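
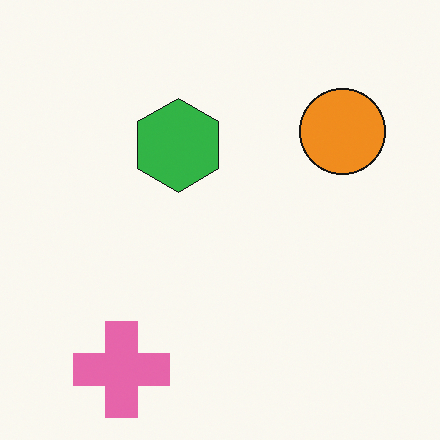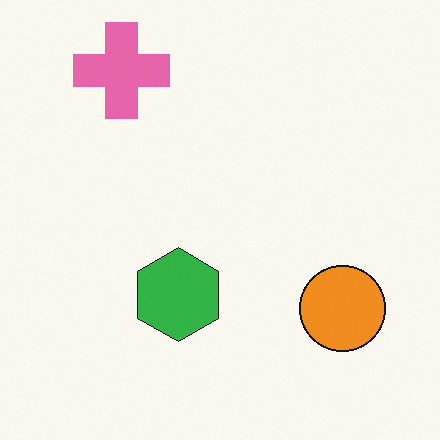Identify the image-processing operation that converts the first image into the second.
The image was flipped vertically (top ↔ bottom).

The pink cross is in the bottom-left of the first image and the top-left of the second — shapes on opposite sides of the horizontal midline have swapped in a mirror flip.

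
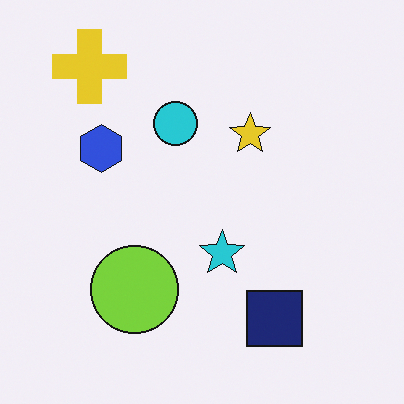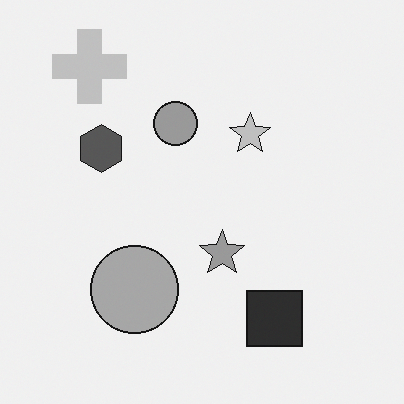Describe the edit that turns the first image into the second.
The second image is the first converted to grayscale.

All color is removed — every shape is now a shade of grey.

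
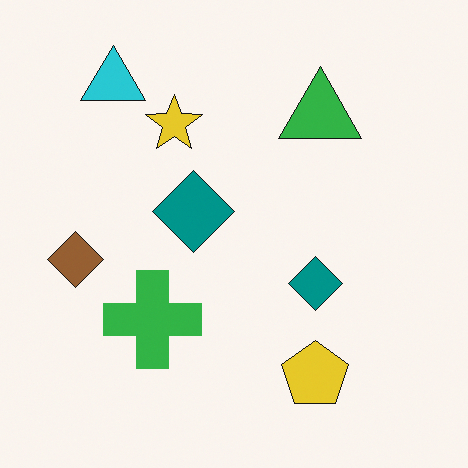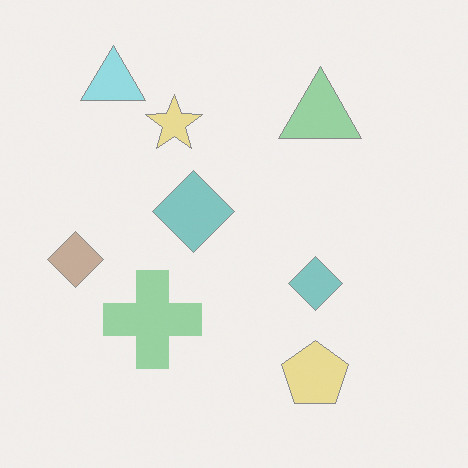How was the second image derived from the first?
It was washed out (contrast reduced).

Tones are pushed toward mid-grey across the whole image — a global contrast change.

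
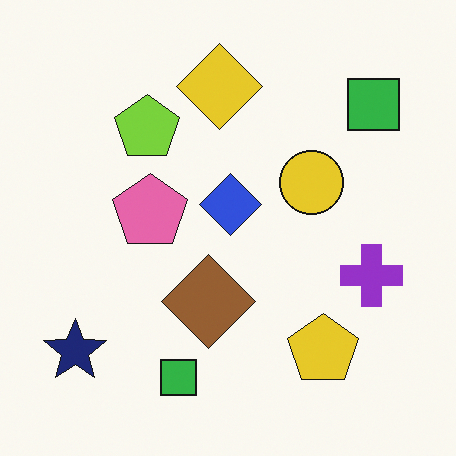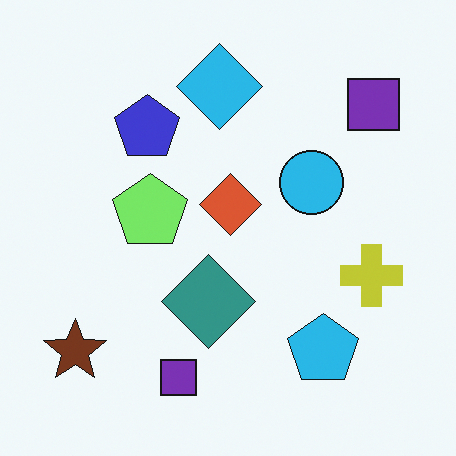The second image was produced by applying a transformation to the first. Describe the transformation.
The second image is the first hue-shifted through roughly a third of the color wheel.

Every shape's color has rotated by the same amount around the hue wheel — a uniform hue shift.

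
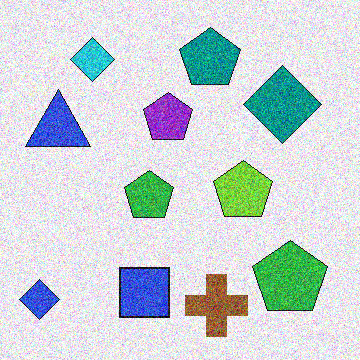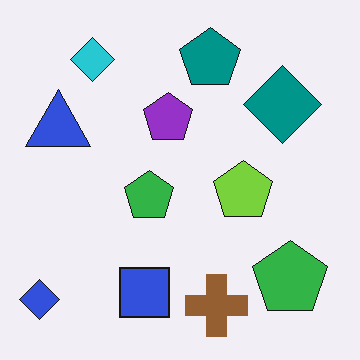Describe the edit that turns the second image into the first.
The image was degraded with strong gaussian noise.

Random speckle covers the whole image, including the flat background.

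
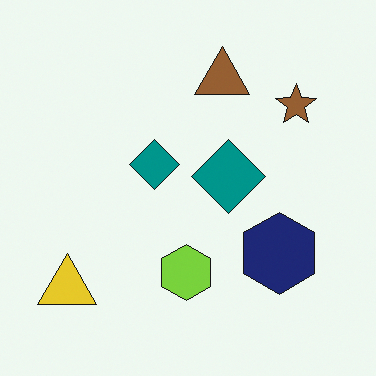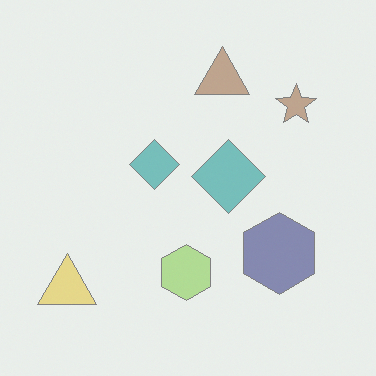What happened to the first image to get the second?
The transformation is: given much lower contrast.

Tones are pushed toward mid-grey across the whole image — a global contrast change.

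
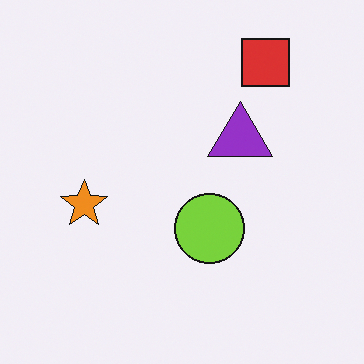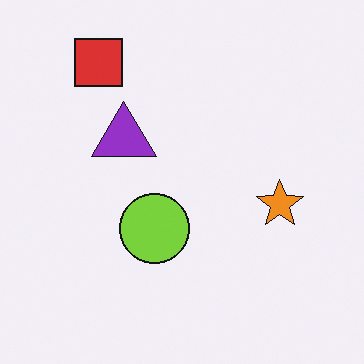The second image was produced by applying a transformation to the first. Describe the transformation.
This is the original image flipped horizontally (left ↔ right).

The orange star is in the left of the first image and the right of the second — shapes on opposite sides of the vertical midline have swapped in a mirror flip.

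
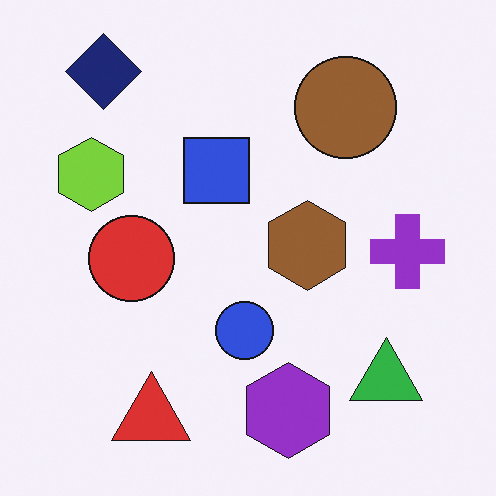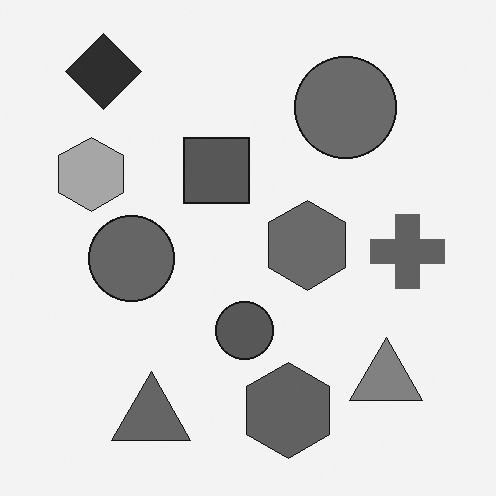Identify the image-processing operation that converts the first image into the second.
The second image is the first converted to grayscale.

All color is removed — every shape is now a shade of grey.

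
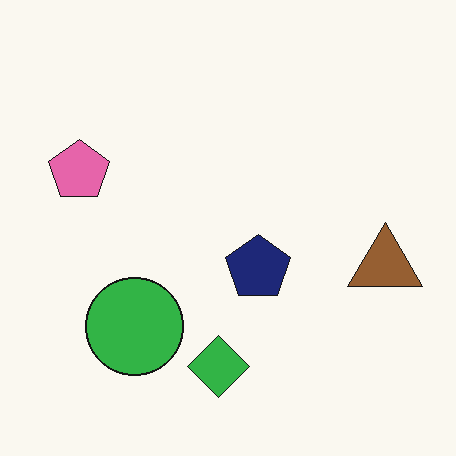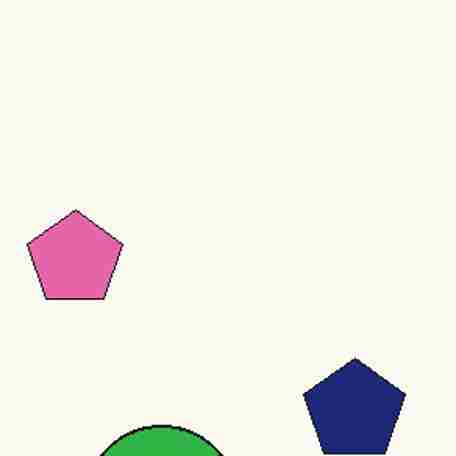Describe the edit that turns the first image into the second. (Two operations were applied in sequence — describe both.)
This is the original image cropped slightly and scaled back up, then degraded with heavy JPEG compression.

The visible shapes are larger and the field of view is narrower; shapes near the original edges may be partly or wholly outside the frame — a crop-and-rescale. Blocky 8×8 compression artifacts appear around shape edges and the flat background shows ringing — characteristic JPEG degradation.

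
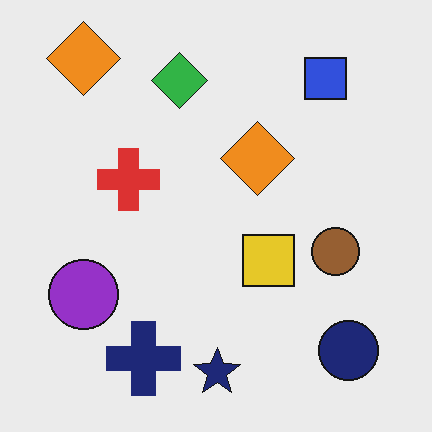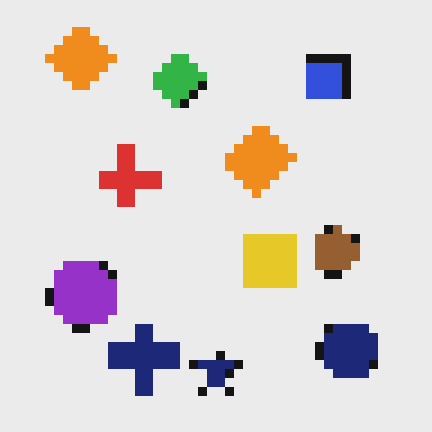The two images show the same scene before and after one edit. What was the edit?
The second image is the first heavily pixelated into large blocks.

Shapes are reduced to large square blocks; fine edges and outlines are lost — a downscale-then-upscale (mosaic) effect.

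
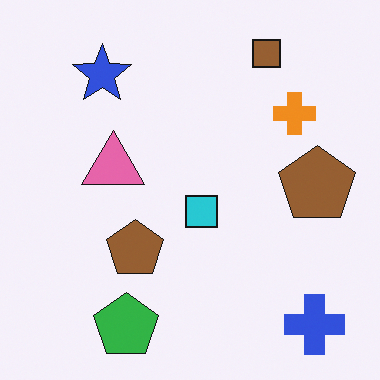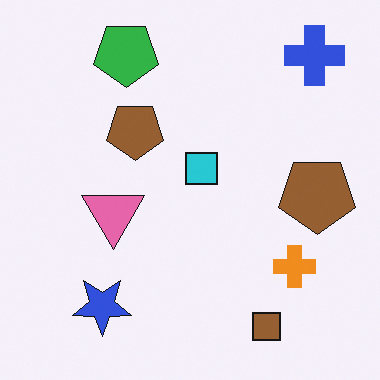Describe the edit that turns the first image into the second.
The transformation is: flipped vertically (top ↔ bottom).

The brown square is in the top-right of the first image and the bottom-right of the second — shapes on opposite sides of the horizontal midline have swapped in a mirror flip.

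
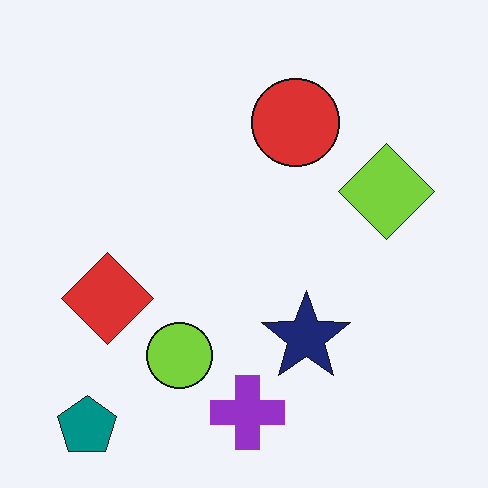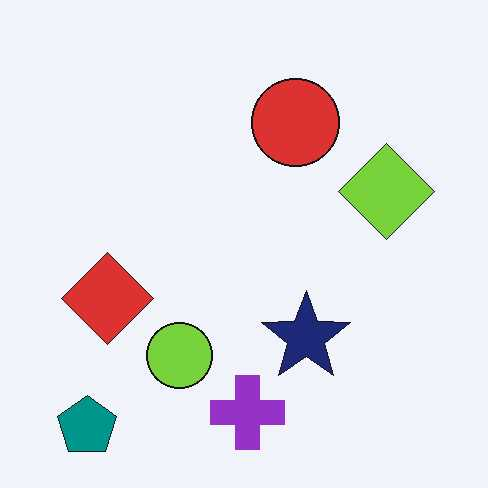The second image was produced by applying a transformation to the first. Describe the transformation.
It was given moderate JPEG compression.

Blocky 8×8 compression artifacts appear around shape edges and the flat background shows ringing — characteristic JPEG degradation.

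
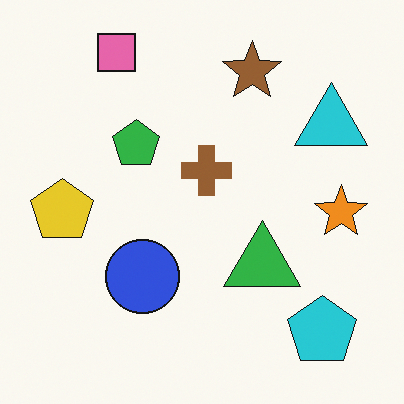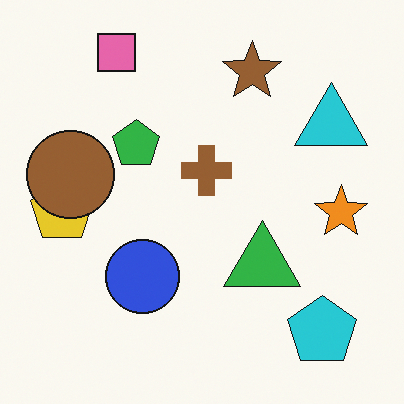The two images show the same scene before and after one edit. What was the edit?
Overlaid with an additional brown circle.

A brown circle appears in the second image that is absent from the first.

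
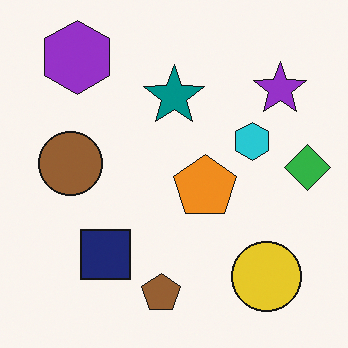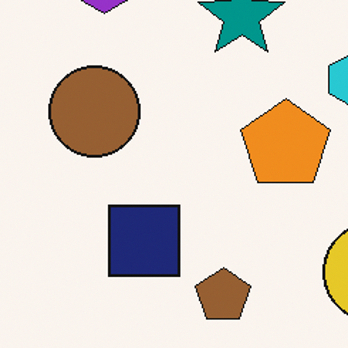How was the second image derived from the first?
The transformation is: cropped slightly and scaled back up.

The visible shapes are larger and the field of view is narrower; shapes near the original edges may be partly or wholly outside the frame — a crop-and-rescale.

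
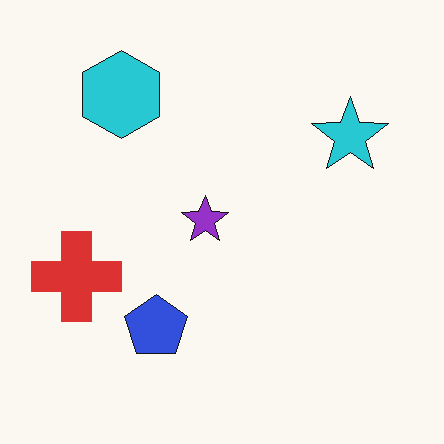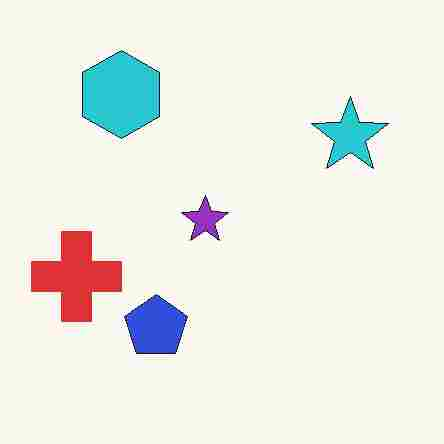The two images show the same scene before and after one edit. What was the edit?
The second image is the first degraded with heavy JPEG compression.

Blocky 8×8 compression artifacts appear around shape edges and the flat background shows ringing — characteristic JPEG degradation.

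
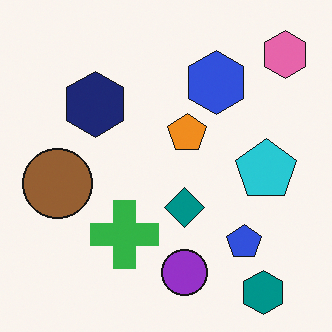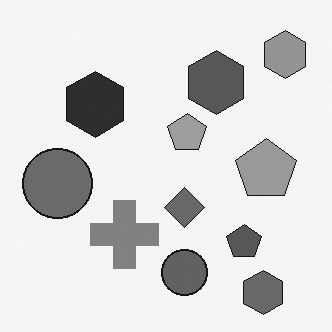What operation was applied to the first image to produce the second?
It was converted to grayscale.

All color is removed — every shape is now a shade of grey.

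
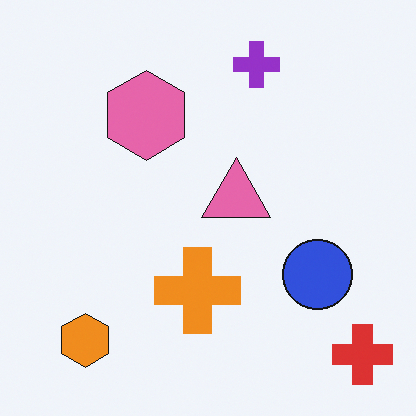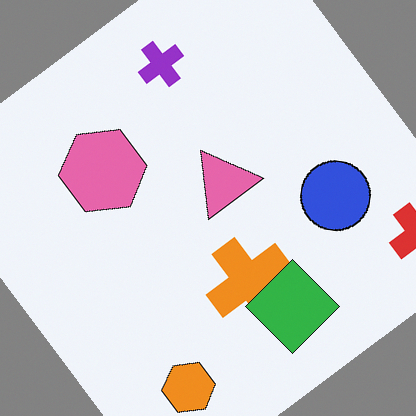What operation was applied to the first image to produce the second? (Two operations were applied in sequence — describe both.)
The second image is the first rotated counter-clockwise by a large amount — several tens of degrees, then overlaid with an additional green diamond.

Every shape is tilted by the same angle and the image corners show triangular fill wedges — a whole-image rotation by a non-right angle. A green diamond appears in the second image that is absent from the first.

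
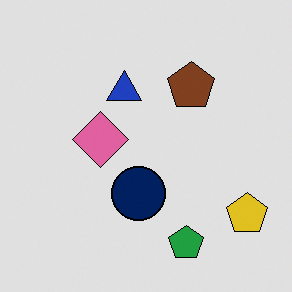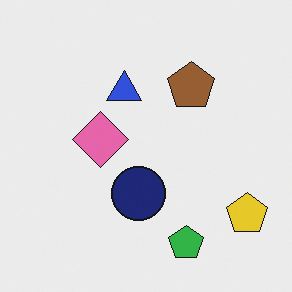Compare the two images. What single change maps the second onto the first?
Moderately posterized.

Each flat color has snapped to a coarser quantized level — most visibly, the near-white background has dropped to a flat grey.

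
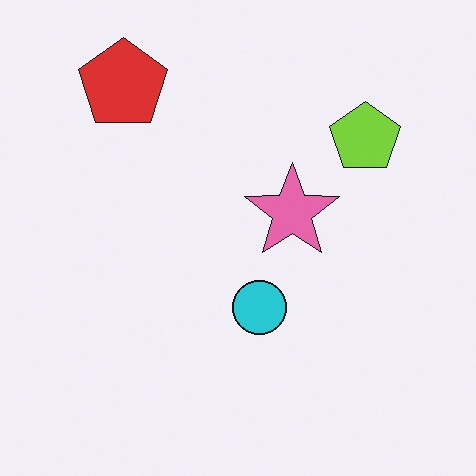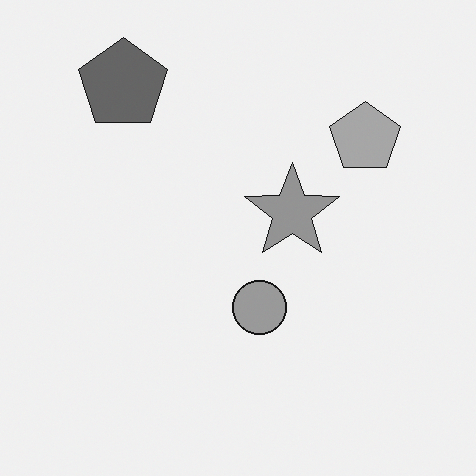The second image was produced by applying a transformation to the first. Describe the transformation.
This is the original image converted to grayscale.

All color is removed — every shape is now a shade of grey.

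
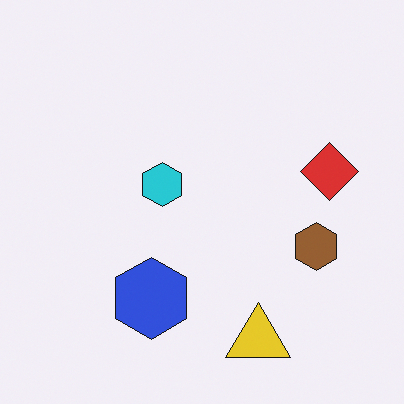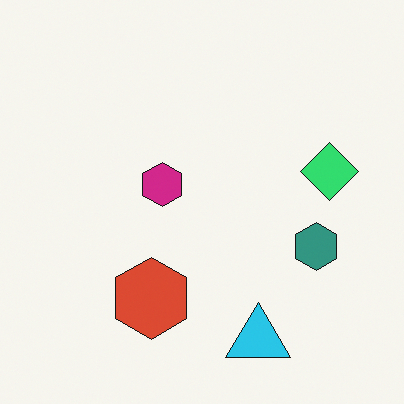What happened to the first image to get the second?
Hue-shifted by a moderate amount.

Every shape's color has rotated by the same amount around the hue wheel — a uniform hue shift.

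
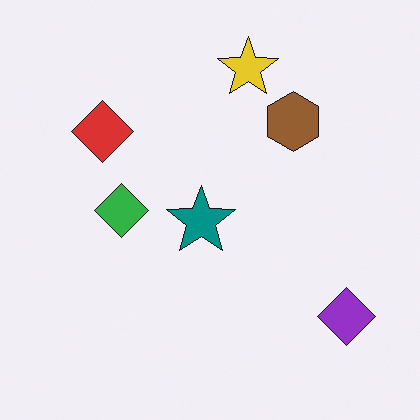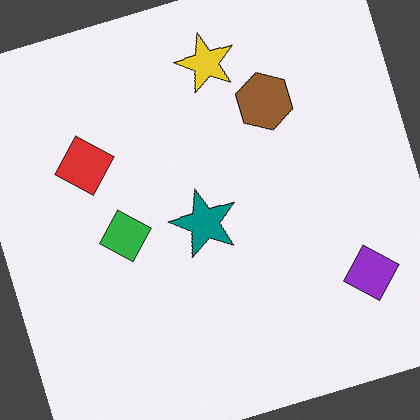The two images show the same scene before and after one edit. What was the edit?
It was rotated counter-clockwise by a moderate amount.

Every shape is tilted by the same angle and the image corners show triangular fill wedges — a whole-image rotation by a non-right angle.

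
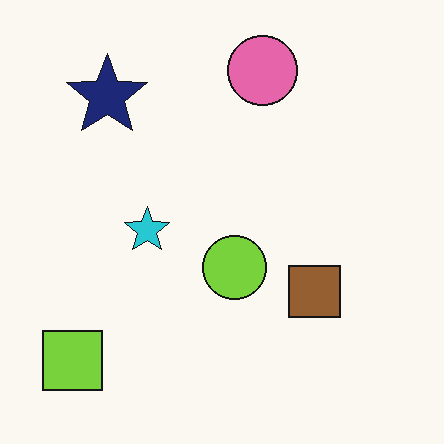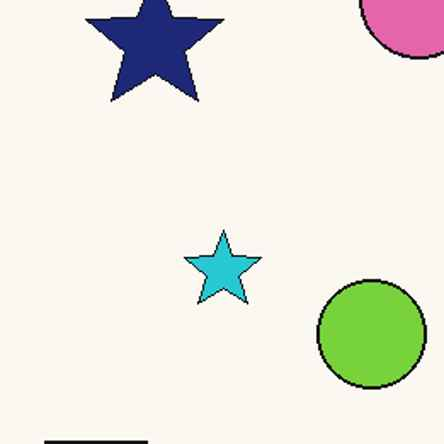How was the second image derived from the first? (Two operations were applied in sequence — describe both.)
The second image is the first cropped to a noticeably smaller region and rescaled, then given moderate JPEG compression.

The visible shapes are larger and the field of view is narrower; shapes near the original edges may be partly or wholly outside the frame — a crop-and-rescale. Blocky 8×8 compression artifacts appear around shape edges and the flat background shows ringing — characteristic JPEG degradation.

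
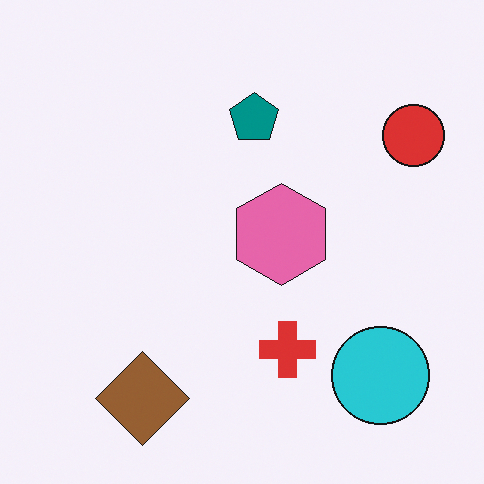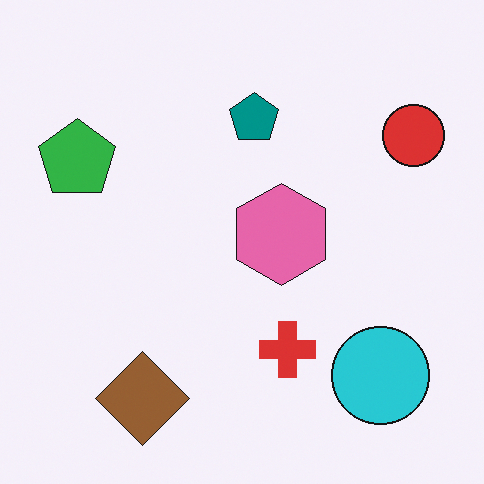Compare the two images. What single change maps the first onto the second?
Overlaid with an additional green pentagon.

A green pentagon appears in the second image that is absent from the first.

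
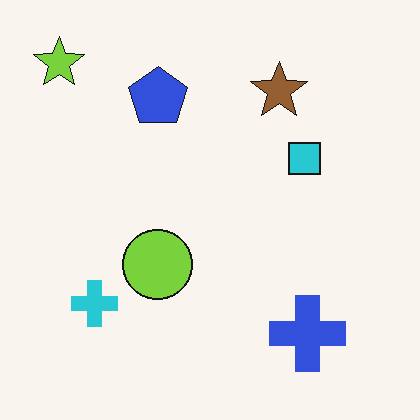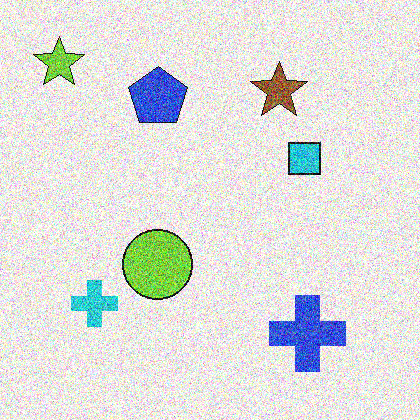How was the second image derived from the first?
It was degraded with strong gaussian noise.

Random speckle covers the whole image, including the flat background.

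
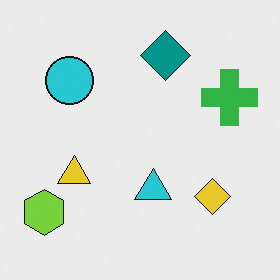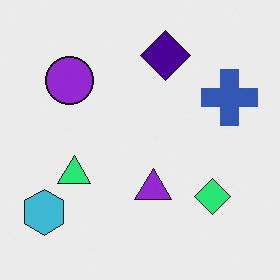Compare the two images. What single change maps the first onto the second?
This is the original image hue-shifted through roughly a third of the color wheel.

Every shape's color has rotated by the same amount around the hue wheel — a uniform hue shift.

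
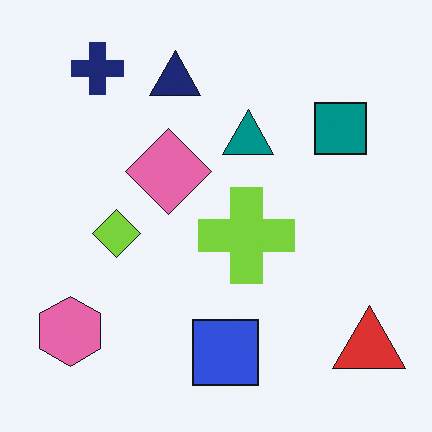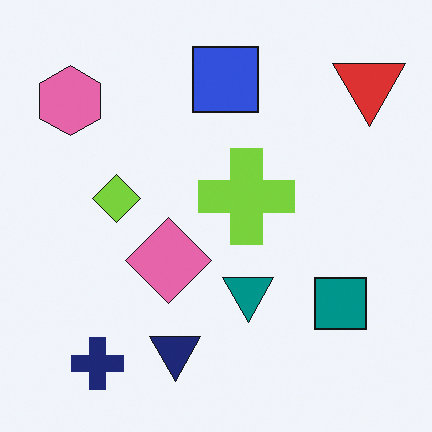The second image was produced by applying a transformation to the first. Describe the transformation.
The second image is the first flipped vertically (top ↔ bottom).

The navy cross is in the top-left of the first image and the bottom-left of the second — shapes on opposite sides of the horizontal midline have swapped in a mirror flip.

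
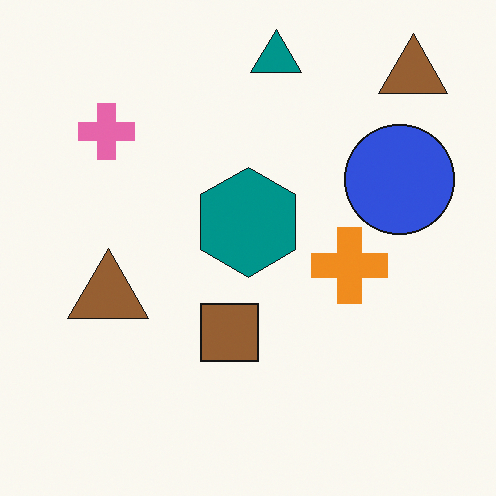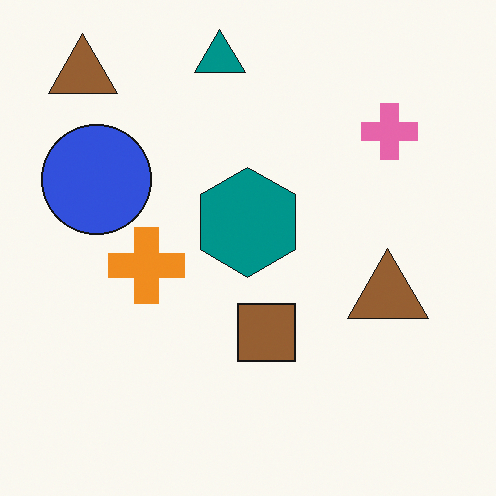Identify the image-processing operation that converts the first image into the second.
Flipped horizontally (left ↔ right).

The blue circle is in the right of the first image and the left of the second — shapes on opposite sides of the vertical midline have swapped in a mirror flip.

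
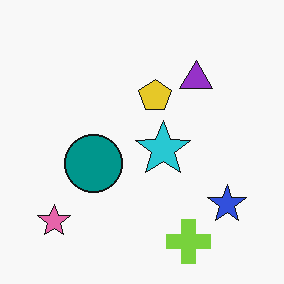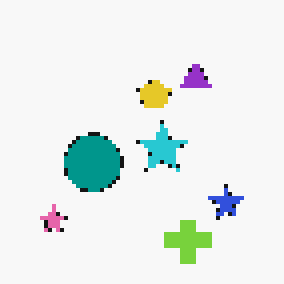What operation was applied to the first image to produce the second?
This is the original image lightly pixelated (a mild mosaic effect).

Shapes are reduced to large square blocks; fine edges and outlines are lost — a downscale-then-upscale (mosaic) effect.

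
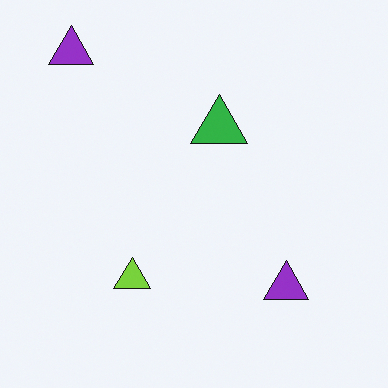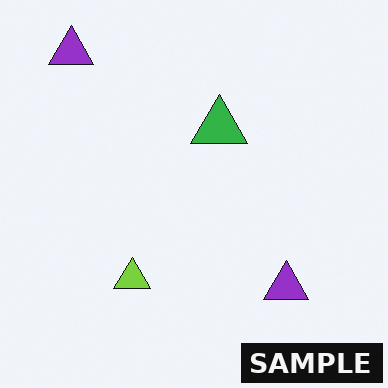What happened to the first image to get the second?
The image was watermarked with the text "SAMPLE" in the lower-right corner.

A dark label reading "SAMPLE" appears in the lower-right corner.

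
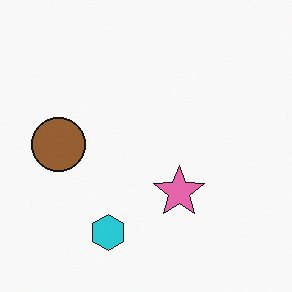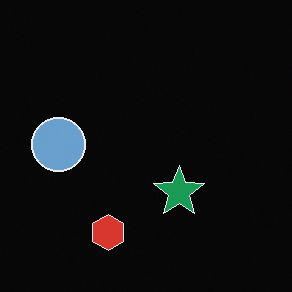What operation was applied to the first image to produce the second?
The second image is the first color-inverted (negative).

The light background has become dark and every shape's color is its complement — a photographic negative.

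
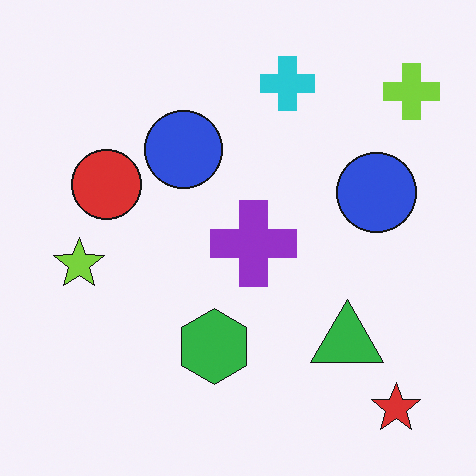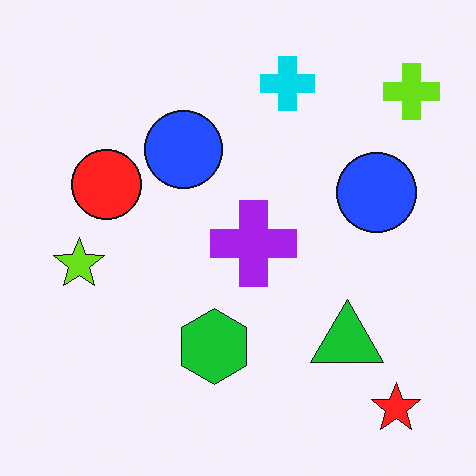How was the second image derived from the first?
The second image is the first slightly oversaturated.

All colors are more vivid — a global saturation change.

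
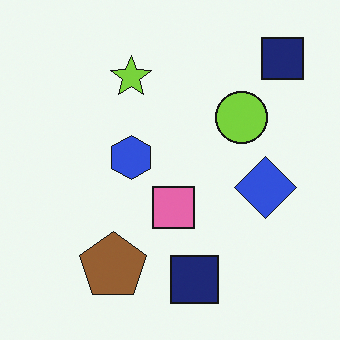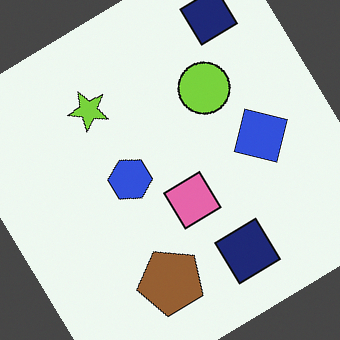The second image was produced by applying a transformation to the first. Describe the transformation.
This is the original image rotated counter-clockwise by a large amount — several tens of degrees.

Every shape is tilted by the same angle and the image corners show triangular fill wedges — a whole-image rotation by a non-right angle.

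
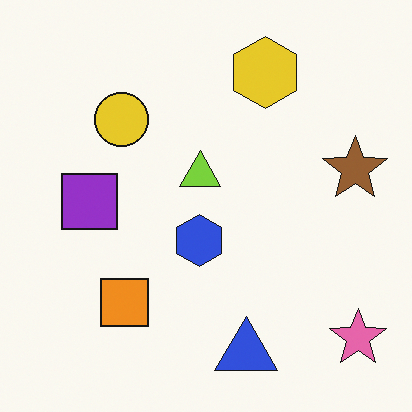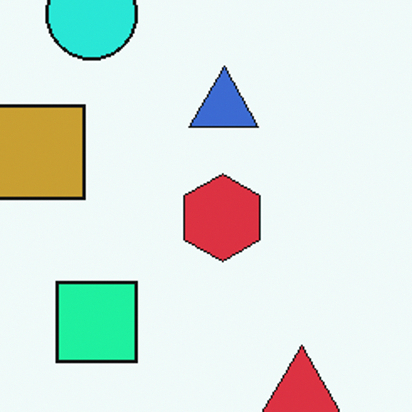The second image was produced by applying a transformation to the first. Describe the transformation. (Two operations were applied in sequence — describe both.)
Cropped to a noticeably smaller region and rescaled, then hue-shifted through roughly a third of the color wheel.

The visible shapes are larger and the field of view is narrower; shapes near the original edges may be partly or wholly outside the frame — a crop-and-rescale. Every shape's color has rotated by the same amount around the hue wheel — a uniform hue shift.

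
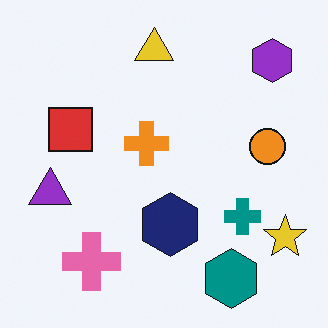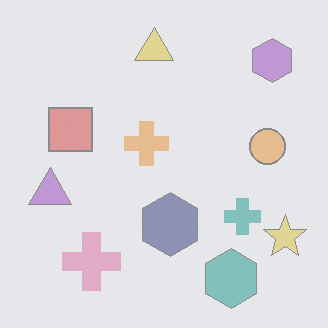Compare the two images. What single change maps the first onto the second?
The image was given much lower contrast.

Tones are pushed toward mid-grey across the whole image — a global contrast change.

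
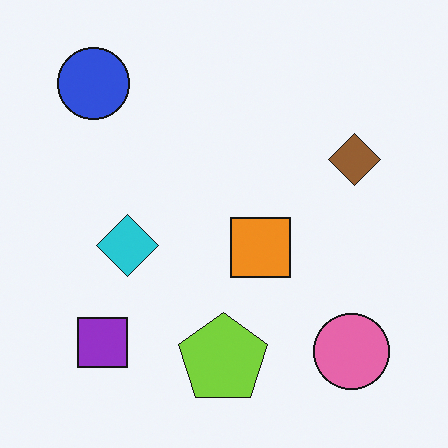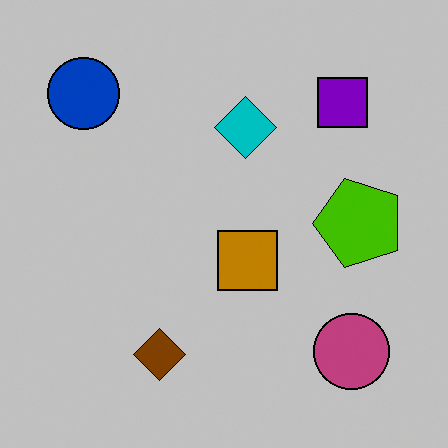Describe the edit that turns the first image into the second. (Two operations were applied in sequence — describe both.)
The second image is the first heavily posterized to just a handful of flat colors, then transposed (reflected across the top-left ↔ bottom-right diagonal).

Each flat color has snapped to a coarser quantized level — most visibly, the near-white background has dropped to a flat grey. Shapes have swapped their row and column positions — what was in the top-right is now in the bottom-left — a diagonal reflection.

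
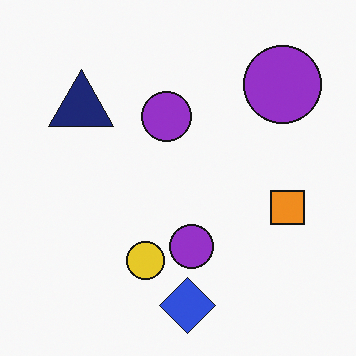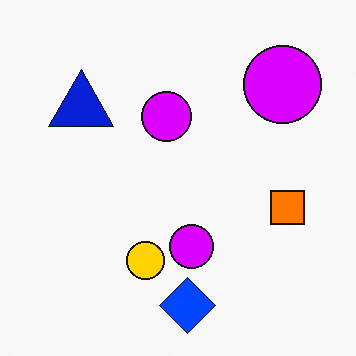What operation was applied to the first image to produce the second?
The image was made much more vivid (saturation change).

All colors are more vivid — a global saturation change.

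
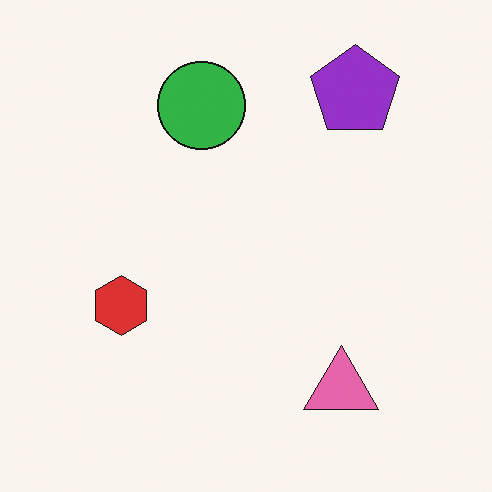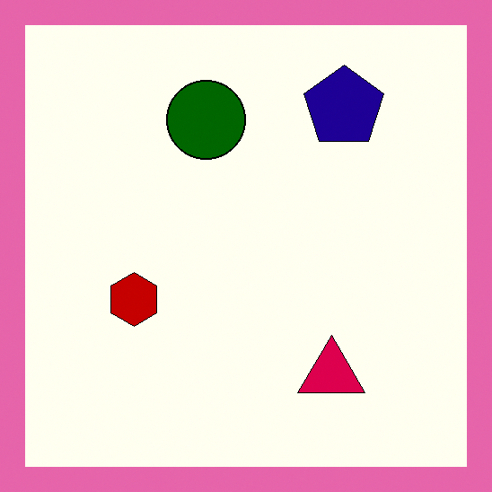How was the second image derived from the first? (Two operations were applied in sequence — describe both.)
It was given much higher contrast, then framed with a pink border.

Tones are pushed away from mid-grey across the whole image — a global contrast change. A solid pink frame runs around the edge of the second image, with the content slightly shrunk inside it.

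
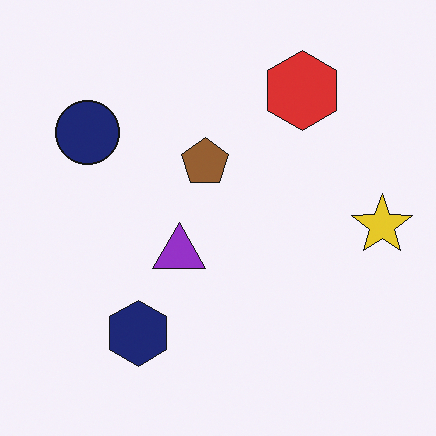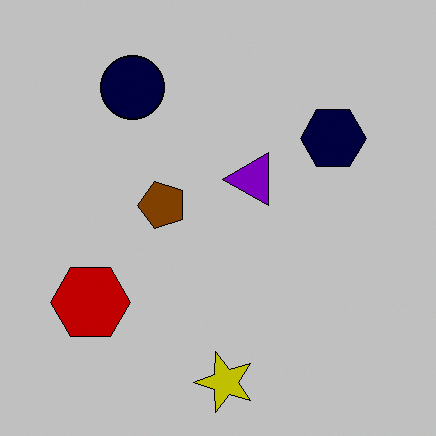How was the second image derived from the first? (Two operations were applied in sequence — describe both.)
Transposed (reflected across the top-left ↔ bottom-right diagonal), then heavily posterized to just a handful of flat colors.

Shapes have swapped their row and column positions — what was in the top-right is now in the bottom-left — a diagonal reflection. Each flat color has snapped to a coarser quantized level — most visibly, the near-white background has dropped to a flat grey.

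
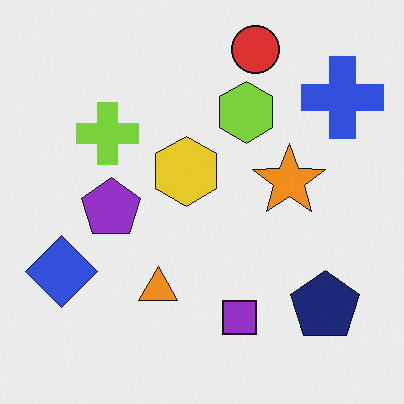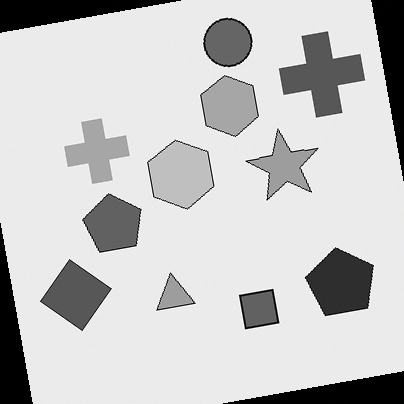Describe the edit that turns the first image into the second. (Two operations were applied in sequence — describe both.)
Converted to grayscale, then rotated counter-clockwise by a slight angle.

All color is removed — every shape is now a shade of grey. Every shape is tilted by the same angle and the image corners show triangular fill wedges — a whole-image rotation by a non-right angle.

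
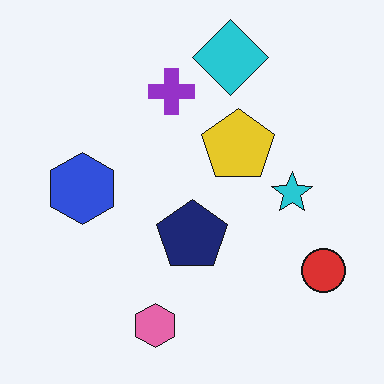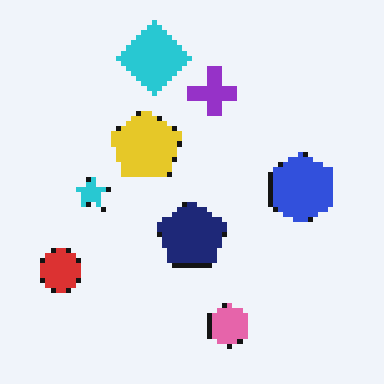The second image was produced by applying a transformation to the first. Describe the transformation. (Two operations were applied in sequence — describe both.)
The image was mildly pixelated, then flipped horizontally (left ↔ right).

Shapes are reduced to large square blocks; fine edges and outlines are lost — a downscale-then-upscale (mosaic) effect. The red circle is in the bottom-right of the first image and the bottom-left of the second — shapes on opposite sides of the vertical midline have swapped in a mirror flip.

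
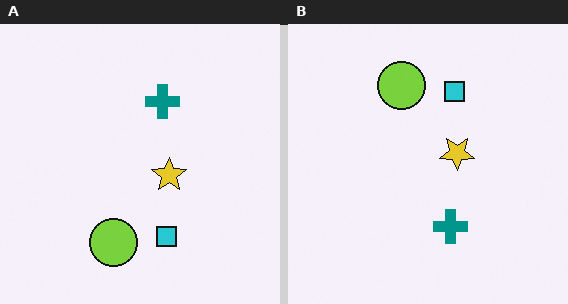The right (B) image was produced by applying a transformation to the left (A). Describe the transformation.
The image was flipped vertically (top ↔ bottom).

The lime circle is in the bottom of the left (A) image and the top of the right (B) — shapes on opposite sides of the horizontal midline have swapped in a mirror flip.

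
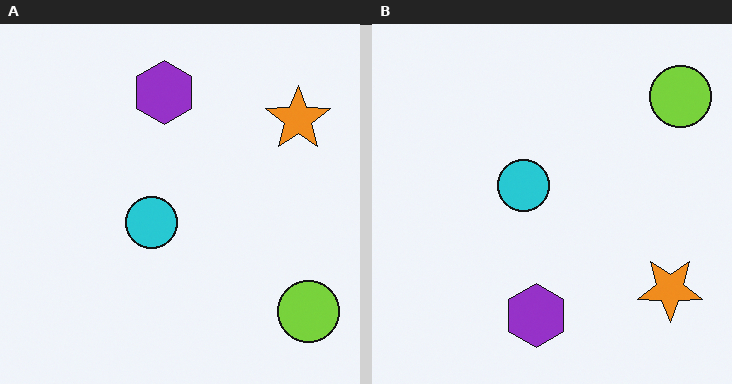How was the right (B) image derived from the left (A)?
It was flipped vertically (top ↔ bottom).

The purple hexagon is in the top of the left (A) image and the bottom of the right (B) — shapes on opposite sides of the horizontal midline have swapped in a mirror flip.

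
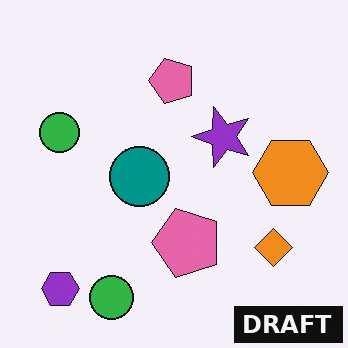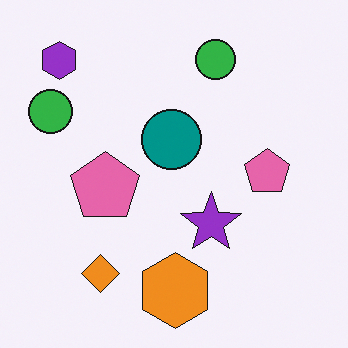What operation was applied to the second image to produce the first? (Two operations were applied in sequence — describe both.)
The transformation is: rotated 90° counter-clockwise, then watermarked with the text "DRAFT" in the lower-right corner.

The purple hexagon sits in the top-left of the second image and the bottom-left of the first — consistent with a whole-image 90° counter-clockwise rotation. A dark label reading "DRAFT" appears in the lower-right corner.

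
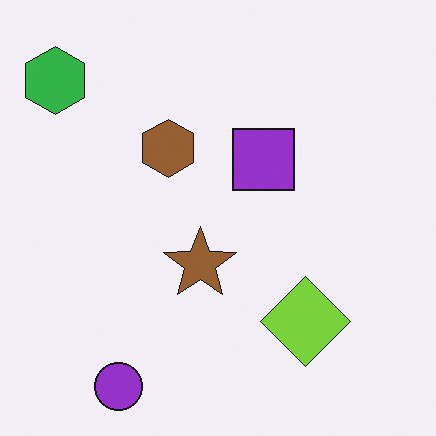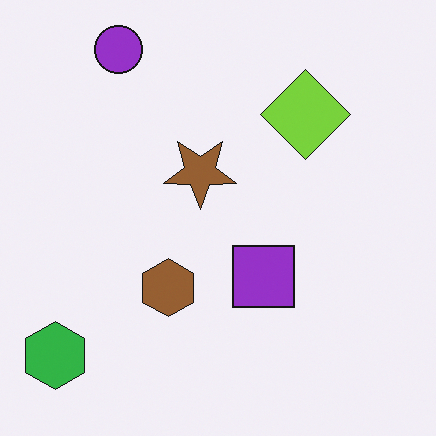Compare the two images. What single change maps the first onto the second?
It was flipped vertically (top ↔ bottom).

The purple circle is in the bottom-left of the first image and the top-left of the second — shapes on opposite sides of the horizontal midline have swapped in a mirror flip.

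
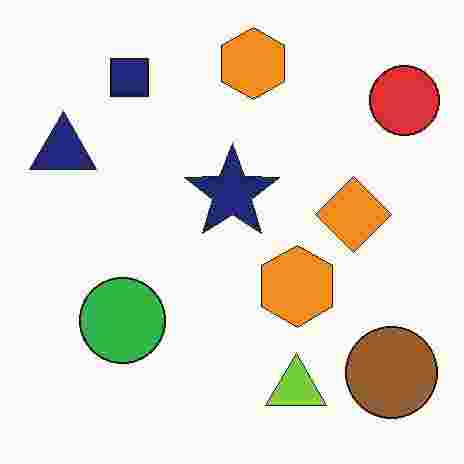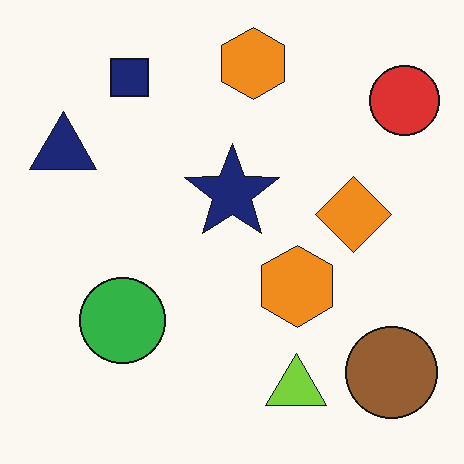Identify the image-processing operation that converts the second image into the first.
This is the original image heavily JPEG-compressed with obvious blocking artifacts.

Blocky 8×8 compression artifacts appear around shape edges and the flat background shows ringing — characteristic JPEG degradation.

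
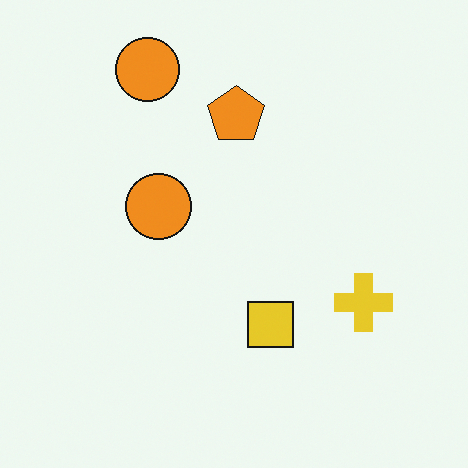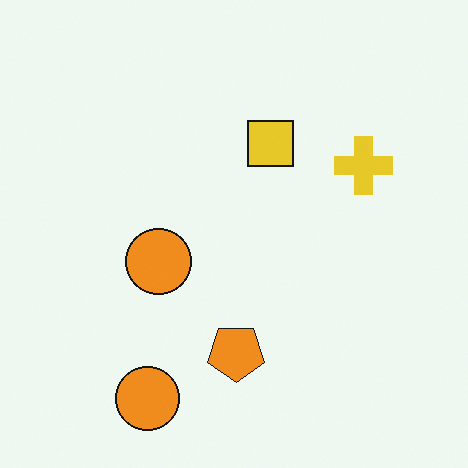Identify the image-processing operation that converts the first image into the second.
The image was flipped vertically (top ↔ bottom).

The orange pentagon is in the top of the first image and the bottom of the second — shapes on opposite sides of the horizontal midline have swapped in a mirror flip.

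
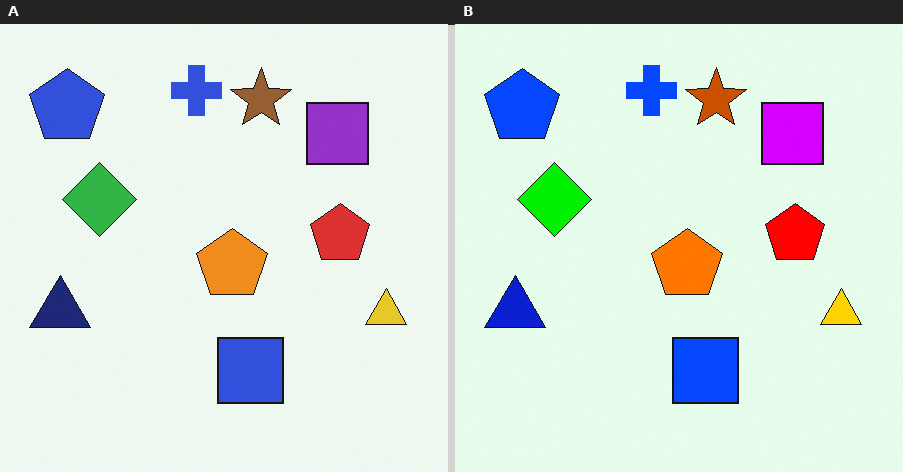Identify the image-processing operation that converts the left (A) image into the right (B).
This is the original image made much more vivid (saturation change).

All colors are more vivid — a global saturation change.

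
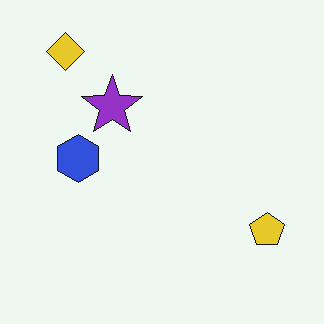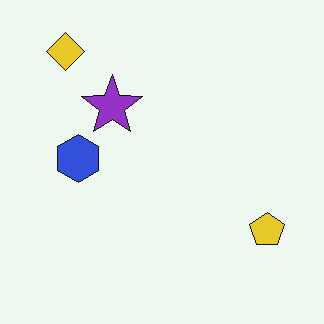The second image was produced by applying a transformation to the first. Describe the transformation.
The second image is the first given moderate JPEG compression.

Blocky 8×8 compression artifacts appear around shape edges and the flat background shows ringing — characteristic JPEG degradation.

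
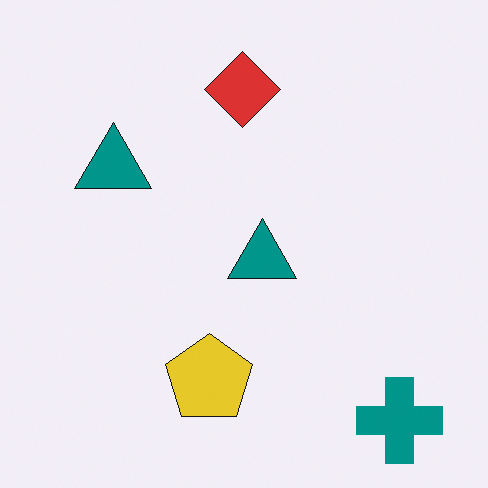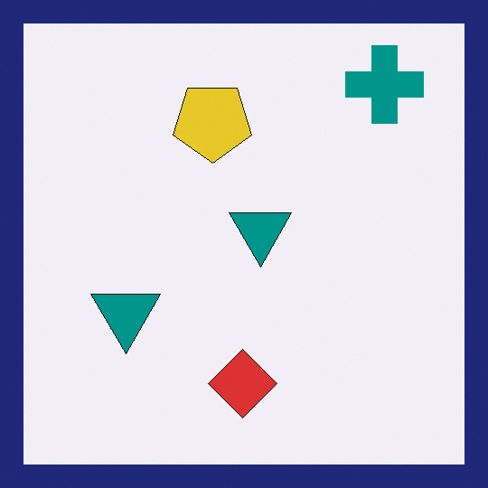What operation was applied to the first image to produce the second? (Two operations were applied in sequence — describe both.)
The transformation is: flipped vertically (top ↔ bottom), then framed with a navy border.

The teal cross is in the bottom-right of the first image and the top-right of the second — shapes on opposite sides of the horizontal midline have swapped in a mirror flip. A solid navy frame runs around the edge of the second image, with the content slightly shrunk inside it.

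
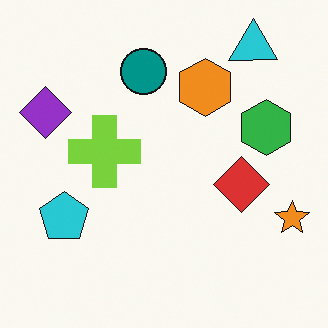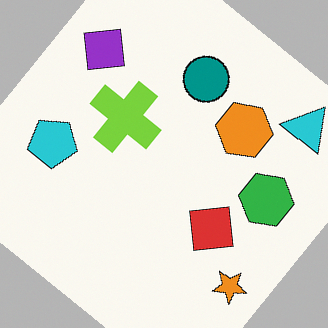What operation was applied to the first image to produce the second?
The image was rotated clockwise by a large amount — several tens of degrees.

Every shape is tilted by the same angle and the image corners show triangular fill wedges — a whole-image rotation by a non-right angle.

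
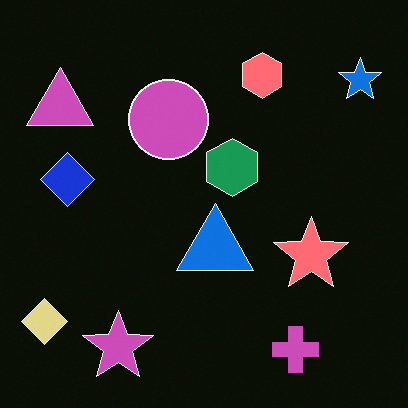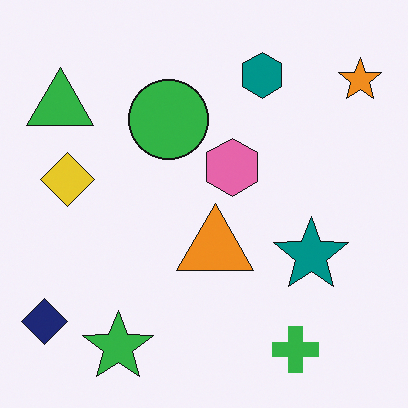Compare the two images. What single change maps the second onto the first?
The first image is the second color-inverted (negative).

The light background has become dark and every shape's color is its complement — a photographic negative.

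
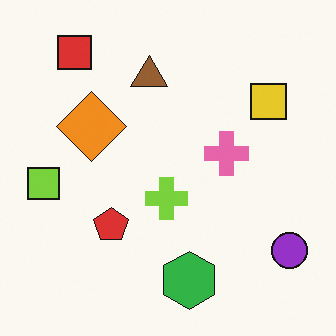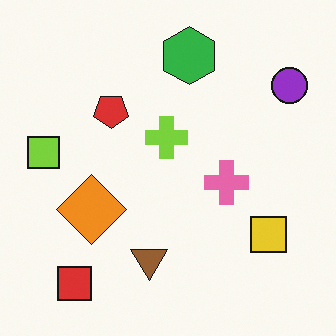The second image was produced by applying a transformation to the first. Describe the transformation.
The image was flipped vertically (top ↔ bottom).

The red square is in the top-left of the first image and the bottom-left of the second — shapes on opposite sides of the horizontal midline have swapped in a mirror flip.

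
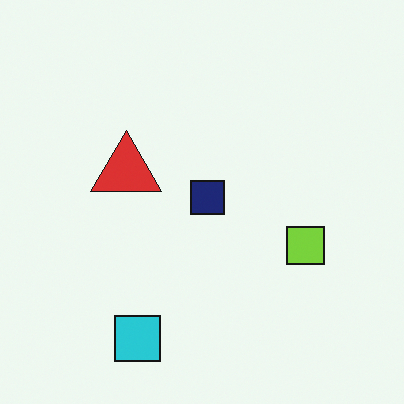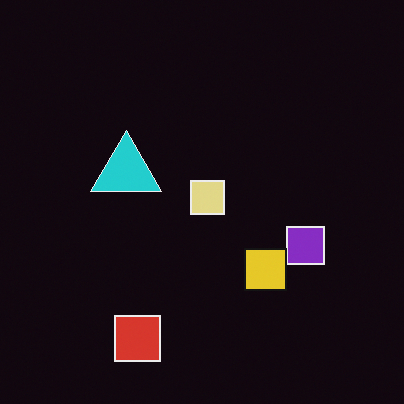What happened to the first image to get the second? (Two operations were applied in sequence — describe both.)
The second image is the first color-inverted (negative), then overlaid with an additional yellow square.

The light background has become dark and every shape's color is its complement — a photographic negative. A yellow square appears in the second image that is absent from the first.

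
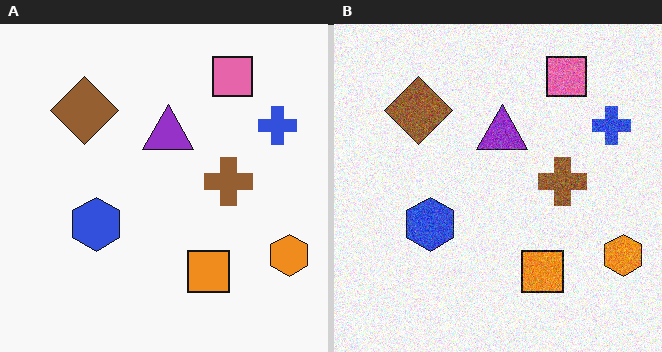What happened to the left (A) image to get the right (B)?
This is the original image degraded with moderate additive noise.

Random speckle covers the whole image, including the flat background.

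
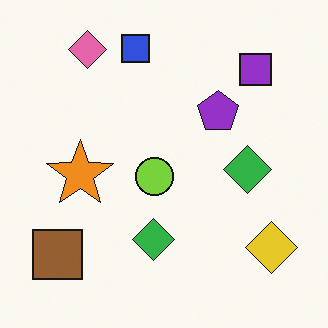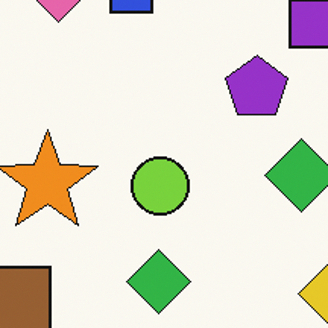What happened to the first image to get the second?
This is the original image cropped slightly and scaled back up.

The visible shapes are larger and the field of view is narrower; shapes near the original edges may be partly or wholly outside the frame — a crop-and-rescale.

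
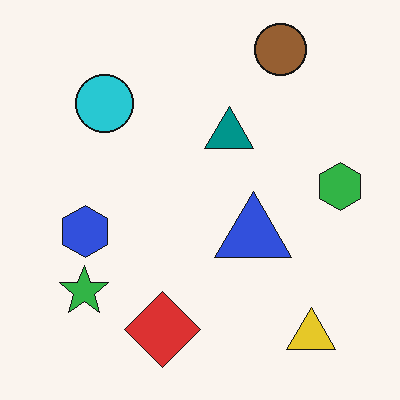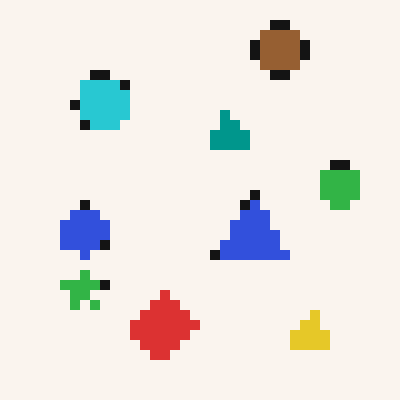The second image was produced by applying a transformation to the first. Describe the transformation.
The second image is the first coarsely pixelated.

Shapes are reduced to large square blocks; fine edges and outlines are lost — a downscale-then-upscale (mosaic) effect.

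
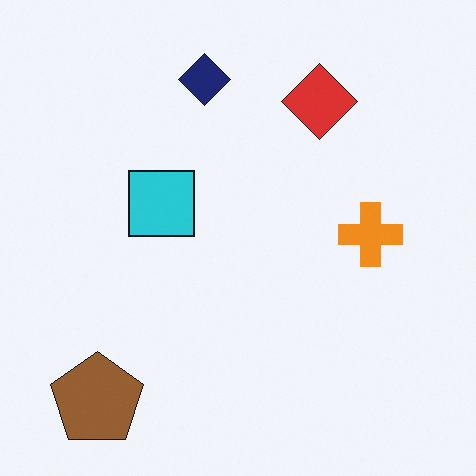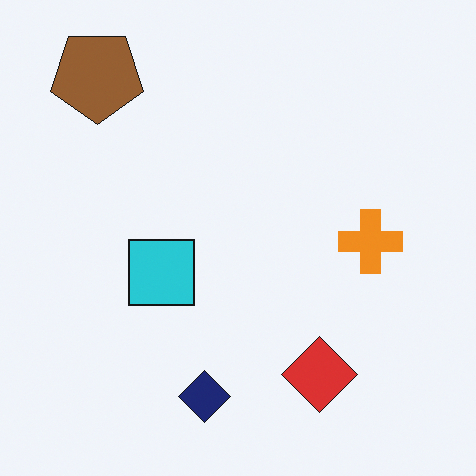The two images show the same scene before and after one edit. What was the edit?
This is the original image flipped vertically (top ↔ bottom).

The brown pentagon is in the bottom-left of the first image and the top-left of the second — shapes on opposite sides of the horizontal midline have swapped in a mirror flip.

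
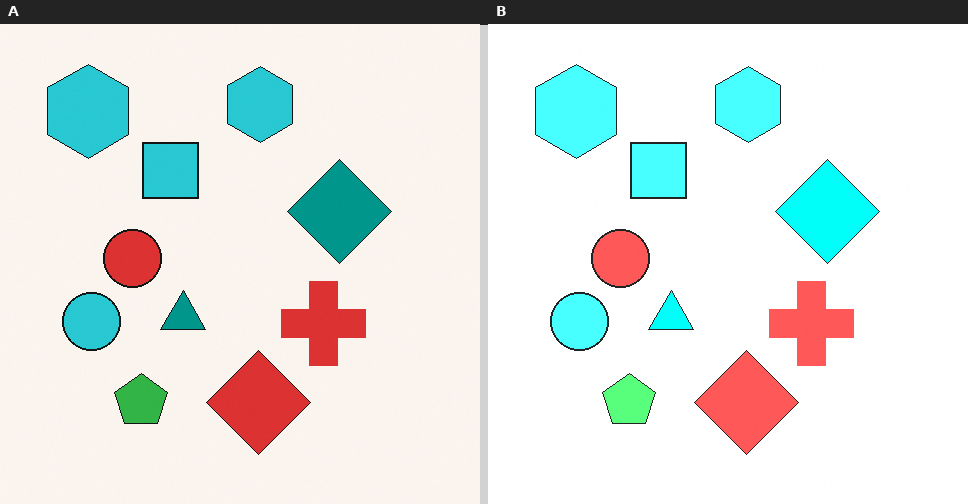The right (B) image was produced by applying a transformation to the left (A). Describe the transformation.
It was brightened a lot.

Every pixel — background and shapes alike — is uniformly brightened.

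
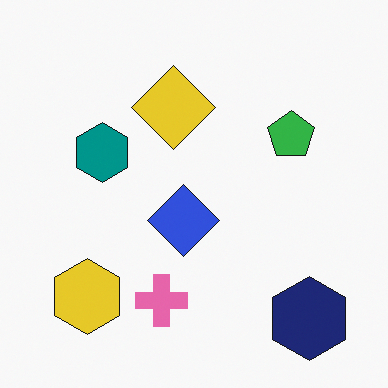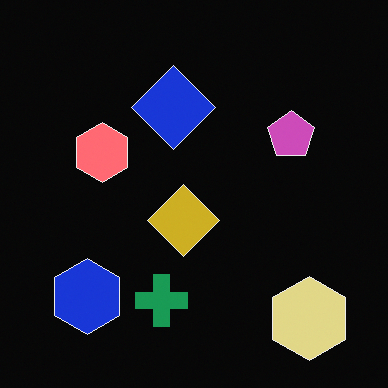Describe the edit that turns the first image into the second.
It was color-inverted (negative).

The light background has become dark and every shape's color is its complement — a photographic negative.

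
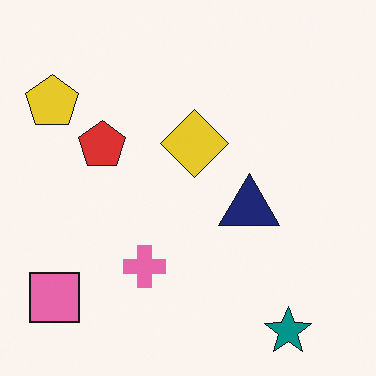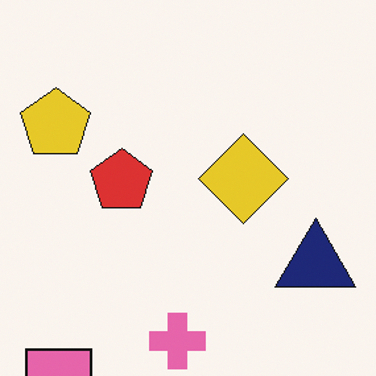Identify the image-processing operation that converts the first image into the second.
The transformation is: cropped to a modestly smaller region and rescaled.

The visible shapes are larger and the field of view is narrower; shapes near the original edges may be partly or wholly outside the frame — a crop-and-rescale.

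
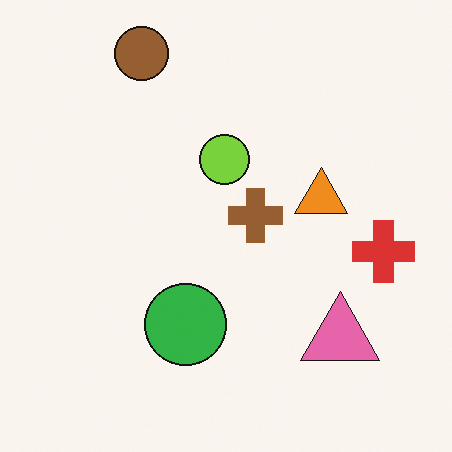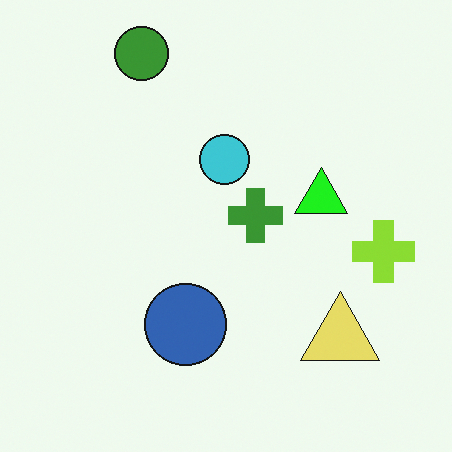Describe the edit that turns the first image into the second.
The transformation is: hue-shifted through roughly a third of the color wheel.

Every shape's color has rotated by the same amount around the hue wheel — a uniform hue shift.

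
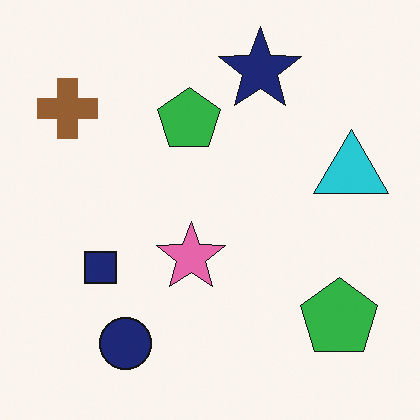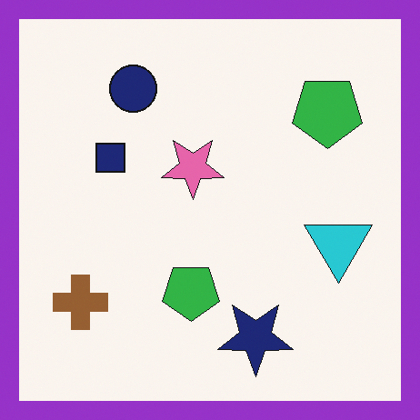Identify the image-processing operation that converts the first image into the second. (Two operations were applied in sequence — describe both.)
Flipped vertically (top ↔ bottom), then framed with a purple border.

The navy star is in the top of the first image and the bottom of the second — shapes on opposite sides of the horizontal midline have swapped in a mirror flip. A solid purple frame runs around the edge of the second image, with the content slightly shrunk inside it.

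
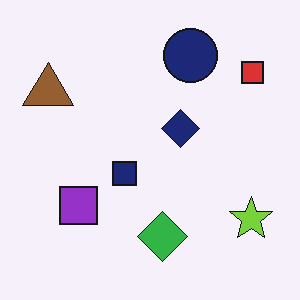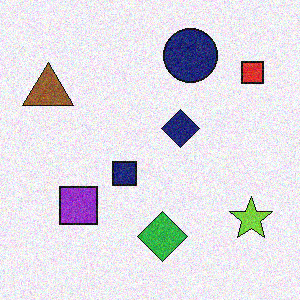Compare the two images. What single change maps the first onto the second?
Degraded with moderate additive noise.

Random speckle covers the whole image, including the flat background.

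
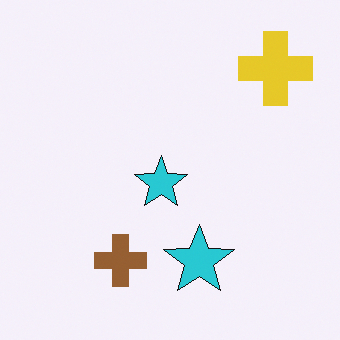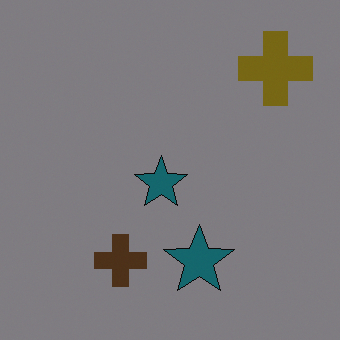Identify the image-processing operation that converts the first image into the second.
The second image is the first noticeably darkened.

Every pixel — background and shapes alike — is uniformly darkened.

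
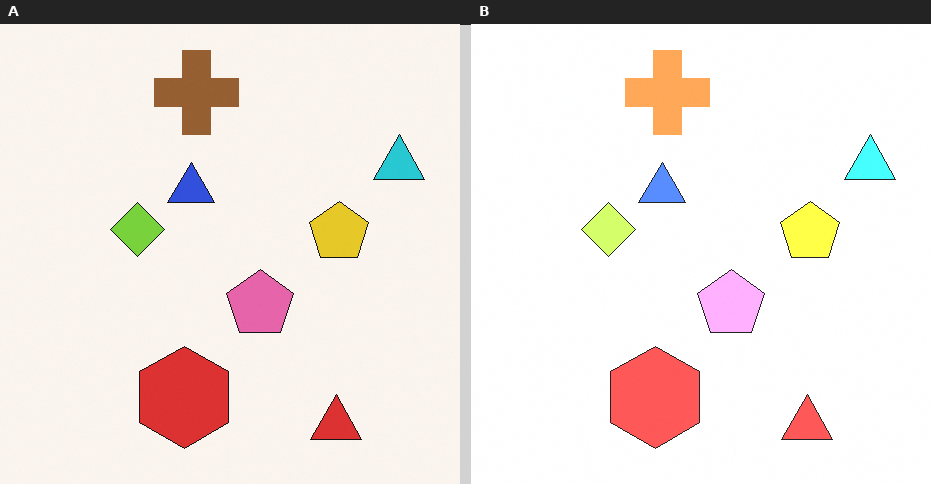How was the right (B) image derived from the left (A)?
It was substantially brightened.

Every pixel — background and shapes alike — is uniformly brightened.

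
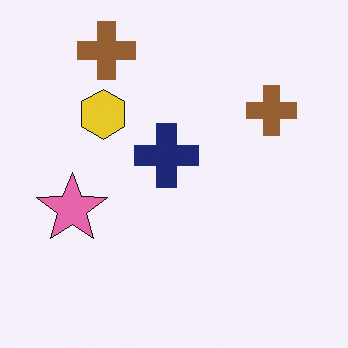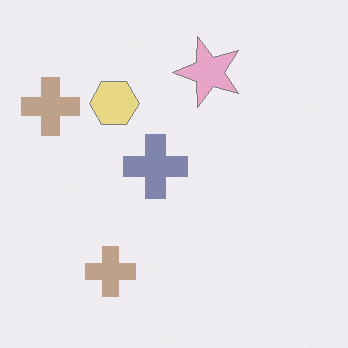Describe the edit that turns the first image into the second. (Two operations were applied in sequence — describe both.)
The second image is the first washed out (contrast reduced), then transposed (reflected across the top-left ↔ bottom-right diagonal).

Tones are pushed toward mid-grey across the whole image — a global contrast change. Shapes have swapped their row and column positions — what was in the top-right is now in the bottom-left — a diagonal reflection.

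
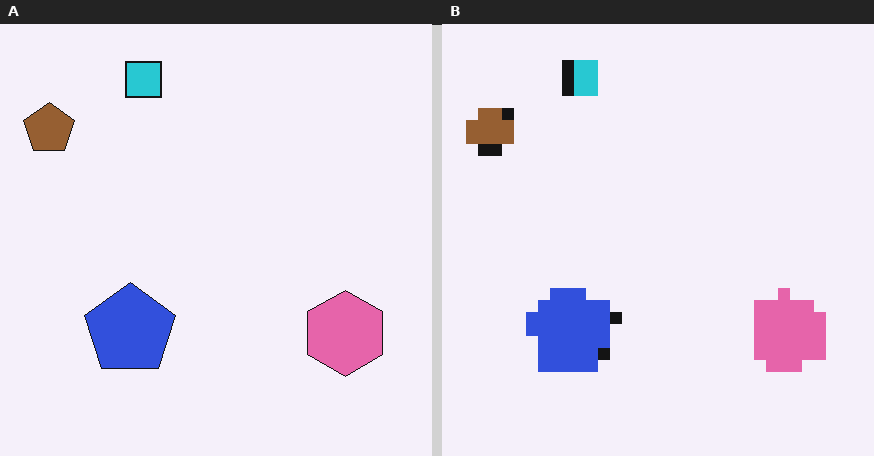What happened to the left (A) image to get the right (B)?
This is the original image coarsely pixelated.

Shapes are reduced to large square blocks; fine edges and outlines are lost — a downscale-then-upscale (mosaic) effect.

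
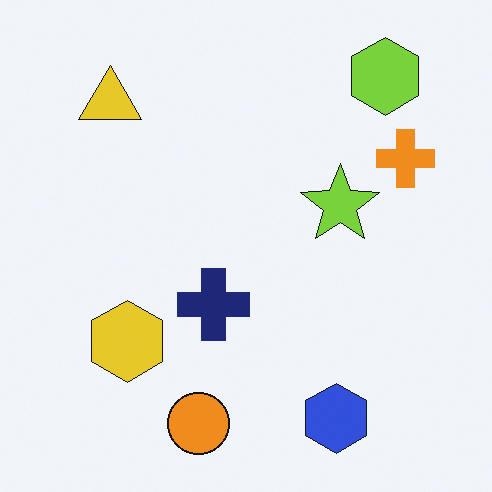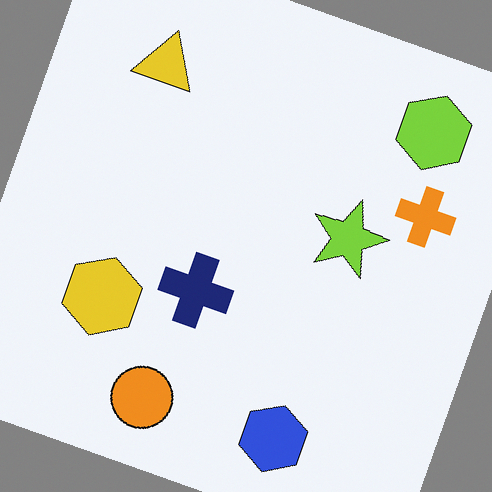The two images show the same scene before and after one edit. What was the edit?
The second image is the first rotated clockwise by a moderate amount.

Every shape is tilted by the same angle and the image corners show triangular fill wedges — a whole-image rotation by a non-right angle.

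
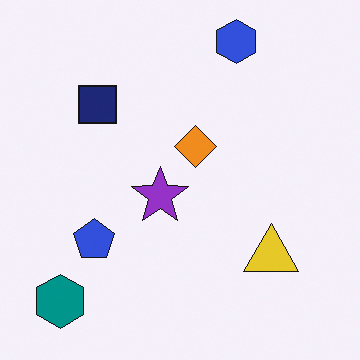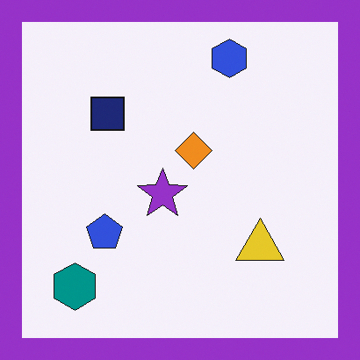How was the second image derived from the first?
Framed with a purple border.

A solid purple frame runs around the edge of the second image, with the content slightly shrunk inside it.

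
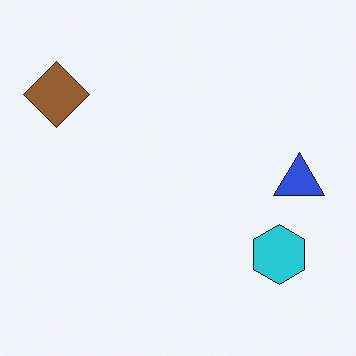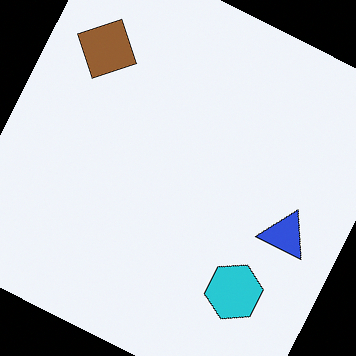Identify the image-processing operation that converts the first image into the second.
It was rotated clockwise by a moderate amount.

Every shape is tilted by the same angle and the image corners show triangular fill wedges — a whole-image rotation by a non-right angle.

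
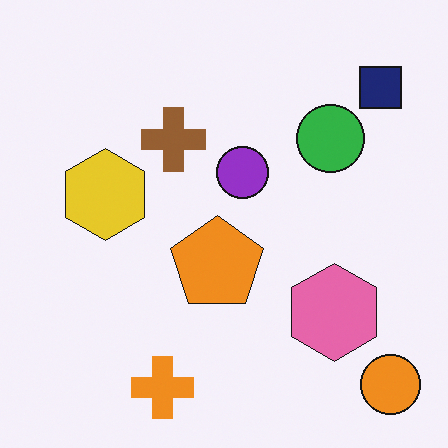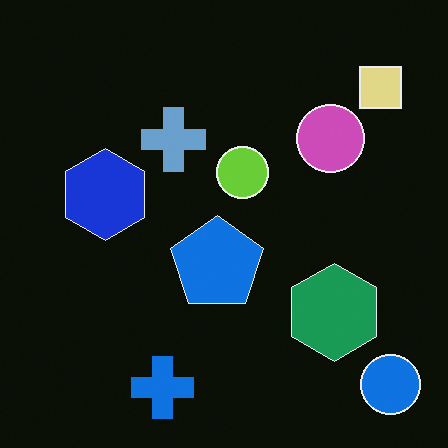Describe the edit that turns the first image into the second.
This is the original image color-inverted (negative).

The light background has become dark and every shape's color is its complement — a photographic negative.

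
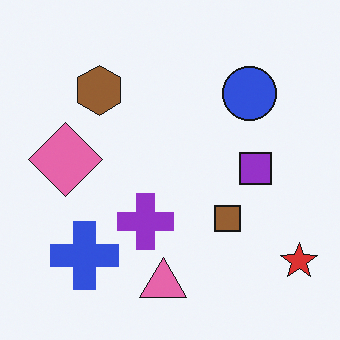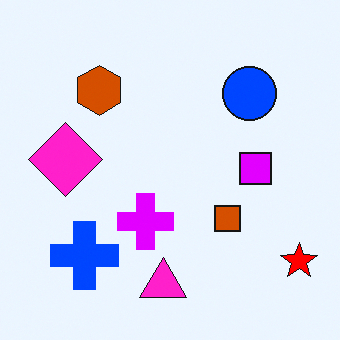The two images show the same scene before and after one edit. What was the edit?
The second image is the first made much more vivid (saturation change).

All colors are more vivid — a global saturation change.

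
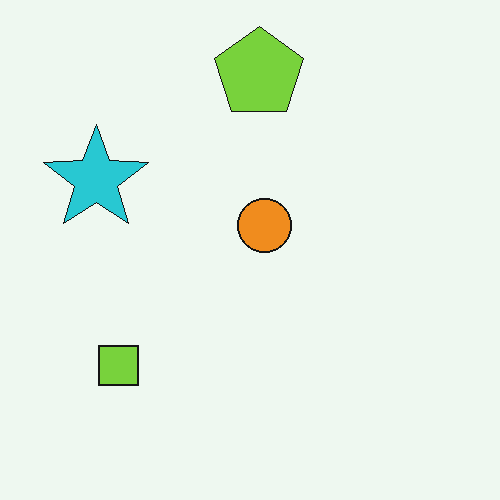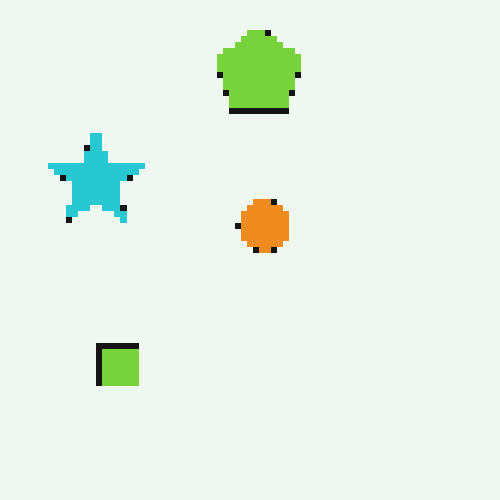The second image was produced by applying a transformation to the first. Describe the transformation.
The second image is the first pixelated into visible square blocks.

Shapes are reduced to large square blocks; fine edges and outlines are lost — a downscale-then-upscale (mosaic) effect.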